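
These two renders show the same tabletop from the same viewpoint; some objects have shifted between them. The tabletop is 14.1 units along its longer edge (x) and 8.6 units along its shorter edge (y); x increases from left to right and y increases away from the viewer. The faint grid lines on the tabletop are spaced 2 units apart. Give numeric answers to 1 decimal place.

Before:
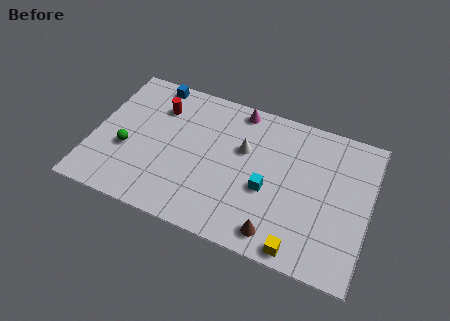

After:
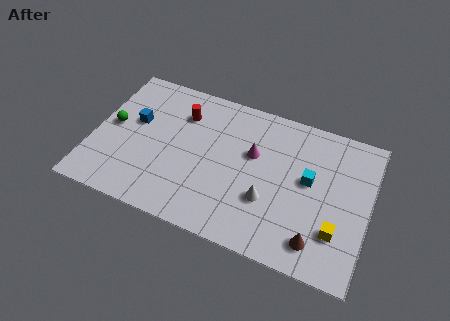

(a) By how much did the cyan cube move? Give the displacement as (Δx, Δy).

(2.0, 1.3)

The cyan cube started near (9.0, 3.5) and ended near (11.0, 4.8).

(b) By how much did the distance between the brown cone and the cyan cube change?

+1.0

They were about 2.4 units apart before and 3.4 after — 1.0 units further apart.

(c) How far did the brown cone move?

2.0

From (9.7, 1.2) to (11.7, 1.5), the brown cone covered √(2.0² + 0.3²) ≈ 2.0 units.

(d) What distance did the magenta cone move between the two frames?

2.6

The magenta cone was near (7.1, 7.7) before and (8.1, 5.3) after, so it travelled √(1.0² + 2.4²) ≈ 2.6 units.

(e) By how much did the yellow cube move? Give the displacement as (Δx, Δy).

(1.7, 1.6)

The yellow cube was at about (10.9, 0.8) and moved to about (12.6, 2.4).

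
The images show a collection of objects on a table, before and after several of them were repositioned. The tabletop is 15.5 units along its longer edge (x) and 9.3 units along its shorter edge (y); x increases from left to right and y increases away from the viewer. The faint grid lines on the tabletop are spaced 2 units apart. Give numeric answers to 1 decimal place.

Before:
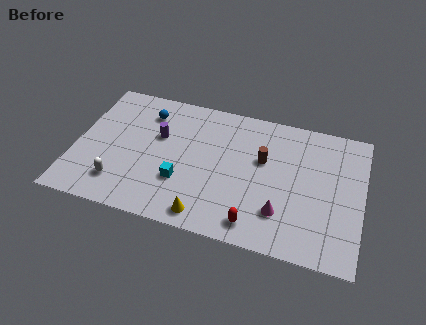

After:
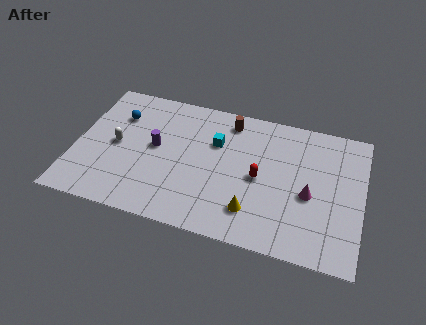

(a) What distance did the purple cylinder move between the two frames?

0.8

From (4.4, 5.8) to (4.3, 5.0), the purple cylinder covered √(0.1² + 0.8²) ≈ 0.8 units.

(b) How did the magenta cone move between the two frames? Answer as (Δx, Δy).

(1.4, 1.6)

The magenta cone was at about (11.3, 2.4) and moved to about (12.7, 4.0).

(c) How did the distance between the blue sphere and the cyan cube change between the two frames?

+0.5

Before: roughly 4.9 units apart; after: 5.4. That's 0.5 units further apart.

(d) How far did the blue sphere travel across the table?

1.6

From (3.6, 7.3) to (2.1, 6.7), the blue sphere covered √(1.5² + 0.6²) ≈ 1.6 units.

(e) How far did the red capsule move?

3.1

From (10.0, 1.3) to (10.0, 4.4), the red capsule covered √(0.0² + 3.1²) ≈ 3.1 units.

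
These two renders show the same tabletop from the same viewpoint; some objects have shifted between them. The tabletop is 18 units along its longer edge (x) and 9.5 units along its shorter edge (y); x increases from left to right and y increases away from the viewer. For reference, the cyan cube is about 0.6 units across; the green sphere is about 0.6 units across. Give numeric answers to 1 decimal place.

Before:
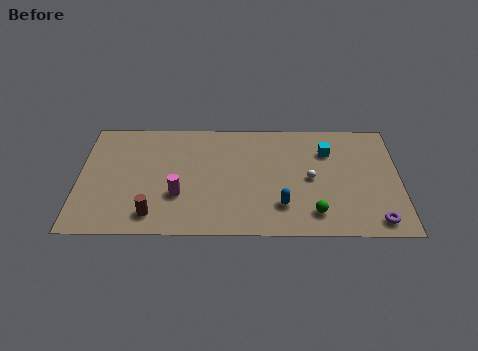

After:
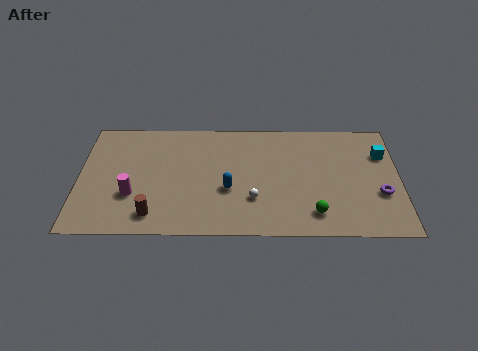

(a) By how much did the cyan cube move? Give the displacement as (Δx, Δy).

(3.1, -0.2)

The cyan cube was at about (14.0, 6.9) and moved to about (17.1, 6.7).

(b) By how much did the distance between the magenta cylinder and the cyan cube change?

+5.3

Before: roughly 9.2 units apart; after: 14.5. That's 5.3 units further apart.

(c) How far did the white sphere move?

3.6

From (13.0, 4.6) to (9.8, 2.9), the white sphere covered √(3.2² + 1.7²) ≈ 3.6 units.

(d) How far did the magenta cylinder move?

2.6

The magenta cylinder moved from about (5.6, 3.2) to (3.0, 3.2), a distance of √(2.6² + 0.0²) ≈ 2.6.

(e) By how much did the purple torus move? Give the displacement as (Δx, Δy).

(0.3, 2.2)

The purple torus was at about (16.6, 1.2) and moved to about (16.9, 3.4).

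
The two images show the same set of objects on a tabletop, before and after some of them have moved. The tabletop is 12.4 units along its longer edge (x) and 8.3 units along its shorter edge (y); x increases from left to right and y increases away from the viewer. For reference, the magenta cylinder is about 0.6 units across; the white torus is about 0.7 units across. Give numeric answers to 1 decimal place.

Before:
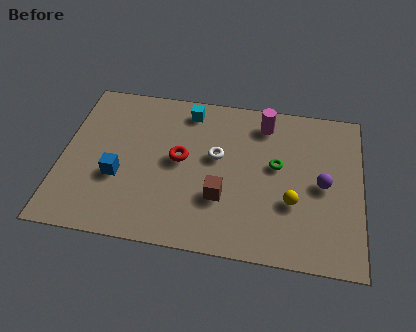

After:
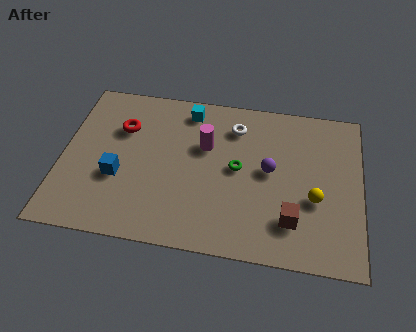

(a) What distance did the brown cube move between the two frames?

3.0

From (6.7, 2.7) to (9.6, 2.0), the brown cube covered √(2.9² + 0.7²) ≈ 3.0 units.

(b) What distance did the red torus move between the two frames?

2.8

The red torus moved from about (4.9, 4.4) to (2.4, 5.7), a distance of √(2.5² + 1.3²) ≈ 2.8.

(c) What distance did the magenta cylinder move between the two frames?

2.9

From (8.3, 6.9) to (5.9, 5.3), the magenta cylinder covered √(2.4² + 1.6²) ≈ 2.9 units.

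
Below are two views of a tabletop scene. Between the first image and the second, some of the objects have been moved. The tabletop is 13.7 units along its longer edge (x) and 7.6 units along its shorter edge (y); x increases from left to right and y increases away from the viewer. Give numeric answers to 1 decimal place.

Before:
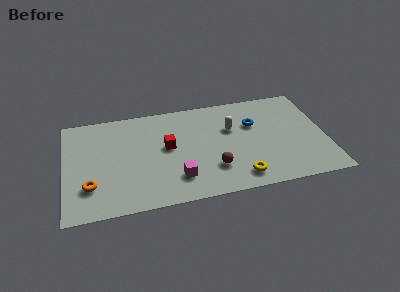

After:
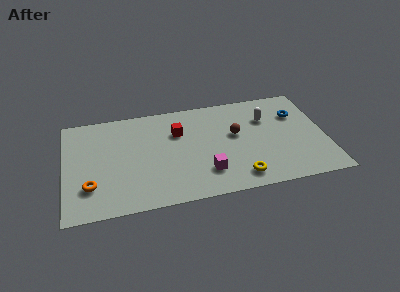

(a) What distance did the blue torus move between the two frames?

2.3

The blue torus moved from about (10.0, 5.0) to (12.3, 5.3), a distance of √(2.3² + 0.3²) ≈ 2.3.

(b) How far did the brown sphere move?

2.6

From (7.7, 2.1) to (9.0, 4.4), the brown sphere covered √(1.3² + 2.3²) ≈ 2.6 units.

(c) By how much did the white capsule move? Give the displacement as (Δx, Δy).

(1.9, 0.4)

The white capsule was at about (8.8, 4.9) and moved to about (10.7, 5.3).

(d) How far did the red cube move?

1.2

The red cube was near (5.4, 4.2) before and (6.0, 5.2) after, so it travelled √(0.6² + 1.0²) ≈ 1.2 units.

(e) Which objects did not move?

the yellow torus and the orange torus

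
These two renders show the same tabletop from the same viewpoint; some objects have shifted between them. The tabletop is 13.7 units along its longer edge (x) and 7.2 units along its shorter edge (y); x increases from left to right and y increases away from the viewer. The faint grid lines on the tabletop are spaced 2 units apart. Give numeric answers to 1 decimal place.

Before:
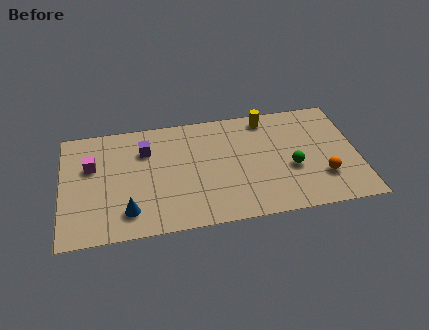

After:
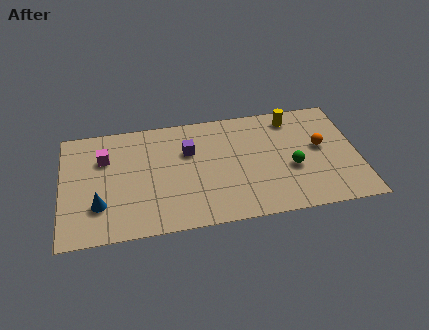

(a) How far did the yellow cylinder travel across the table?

1.2

The yellow cylinder was near (9.6, 6.3) before and (10.8, 6.1) after, so it travelled √(1.2² + 0.2²) ≈ 1.2 units.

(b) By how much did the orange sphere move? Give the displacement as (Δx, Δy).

(0.0, 1.9)

The orange sphere was at about (12.0, 2.1) and moved to about (12.0, 4.0).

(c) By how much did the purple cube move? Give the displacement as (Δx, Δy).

(2.0, -0.4)

From the two frames, the purple cube sits at roughly (3.9, 5.2) before and (5.9, 4.8) after.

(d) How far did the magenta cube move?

0.7

The magenta cube was near (1.4, 4.6) before and (2.0, 5.0) after, so it travelled √(0.6² + 0.4²) ≈ 0.7 units.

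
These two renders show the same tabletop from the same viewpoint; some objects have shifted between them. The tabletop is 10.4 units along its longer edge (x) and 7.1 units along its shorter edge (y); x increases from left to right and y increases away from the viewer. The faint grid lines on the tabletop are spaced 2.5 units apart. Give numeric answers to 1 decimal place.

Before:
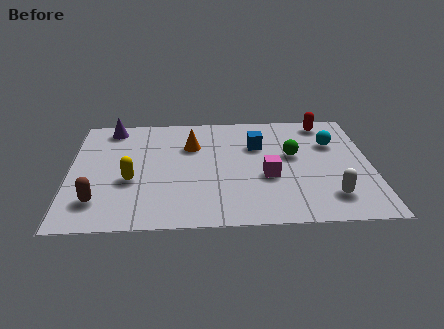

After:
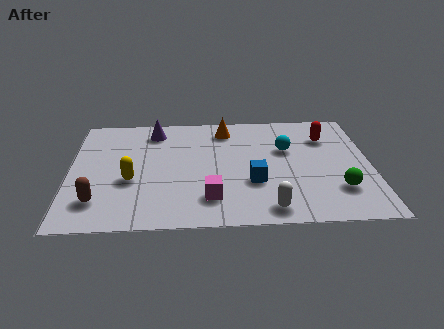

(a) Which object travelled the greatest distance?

the green sphere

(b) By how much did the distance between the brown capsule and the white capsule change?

-2.1

The distance was about 7.9 in the first image and 5.8 in the second, so they moved 2.1 units closer together.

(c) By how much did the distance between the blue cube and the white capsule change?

-2.4

They were about 4.1 units apart before and 1.7 after — 2.4 units closer together.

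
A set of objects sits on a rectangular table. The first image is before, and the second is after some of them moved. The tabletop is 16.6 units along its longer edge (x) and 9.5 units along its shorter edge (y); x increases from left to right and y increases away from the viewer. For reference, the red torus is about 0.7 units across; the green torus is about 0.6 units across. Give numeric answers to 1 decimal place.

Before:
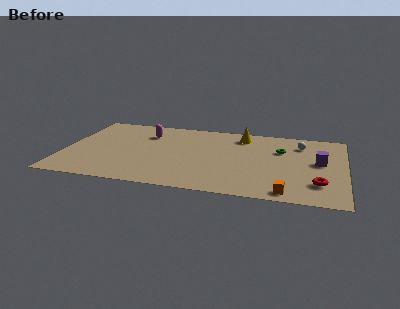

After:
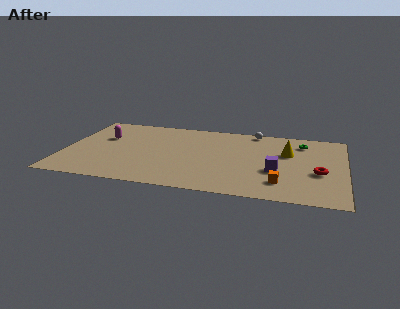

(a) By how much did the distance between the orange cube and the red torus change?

+0.5

They were about 2.3 units apart before and 2.8 after — 0.5 units further apart.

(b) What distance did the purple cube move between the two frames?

3.0

The purple cube moved from about (15.1, 5.2) to (12.6, 3.6), a distance of √(2.5² + 1.6²) ≈ 3.0.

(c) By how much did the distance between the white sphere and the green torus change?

+1.6

They were about 1.5 units apart before and 3.1 after — 1.6 units further apart.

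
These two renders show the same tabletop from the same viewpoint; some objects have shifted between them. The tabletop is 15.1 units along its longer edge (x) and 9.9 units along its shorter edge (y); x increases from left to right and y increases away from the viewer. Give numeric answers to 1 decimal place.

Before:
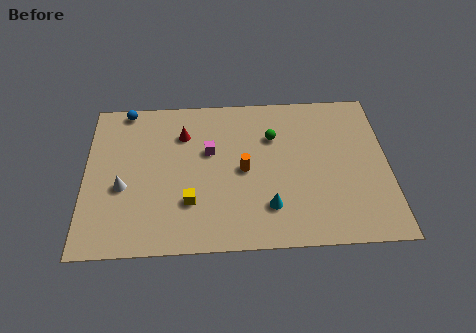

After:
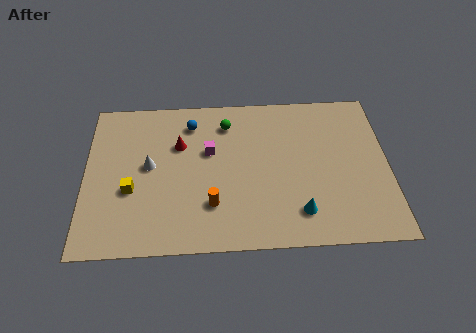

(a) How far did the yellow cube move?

3.0

The yellow cube was near (5.2, 2.9) before and (2.3, 3.8) after, so it travelled √(2.9² + 0.9²) ≈ 3.0 units.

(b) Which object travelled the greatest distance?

the blue sphere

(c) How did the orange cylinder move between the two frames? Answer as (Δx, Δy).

(-1.6, -2.1)

From the two frames, the orange cylinder sits at roughly (7.9, 4.8) before and (6.3, 2.7) after.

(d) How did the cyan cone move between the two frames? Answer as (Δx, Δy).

(1.5, -0.4)

The cyan cone was at about (9.1, 2.4) and moved to about (10.6, 2.0).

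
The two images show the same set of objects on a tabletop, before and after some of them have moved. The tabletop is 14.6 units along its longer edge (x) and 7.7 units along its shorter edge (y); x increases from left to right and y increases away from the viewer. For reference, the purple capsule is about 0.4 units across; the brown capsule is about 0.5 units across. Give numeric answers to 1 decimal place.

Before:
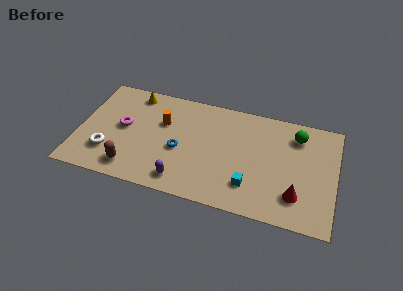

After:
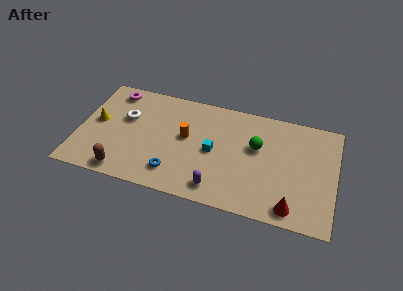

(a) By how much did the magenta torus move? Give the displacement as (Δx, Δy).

(-0.8, 2.5)

The magenta torus was at about (2.5, 4.1) and moved to about (1.7, 6.6).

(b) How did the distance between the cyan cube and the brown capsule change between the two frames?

-1.1

Before: roughly 6.7 units apart; after: 5.6. That's 1.1 units closer together.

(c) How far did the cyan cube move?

2.8

From (9.9, 1.9) to (7.7, 3.7), the cyan cube covered √(2.2² + 1.8²) ≈ 2.8 units.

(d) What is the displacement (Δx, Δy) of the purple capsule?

(2.0, 0.0)

From the two frames, the purple capsule sits at roughly (6.1, 1.2) before and (8.1, 1.2) after.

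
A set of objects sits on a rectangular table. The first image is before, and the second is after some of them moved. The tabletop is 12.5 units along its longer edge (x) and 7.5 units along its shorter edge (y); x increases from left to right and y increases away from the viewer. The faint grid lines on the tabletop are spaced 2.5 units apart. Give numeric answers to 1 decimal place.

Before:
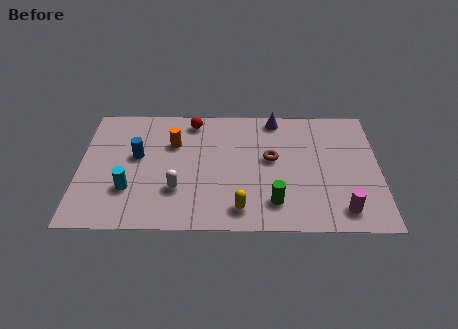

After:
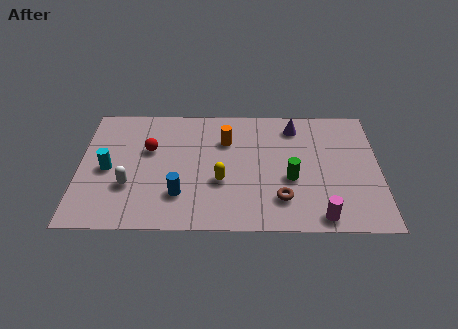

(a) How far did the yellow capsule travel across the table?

1.8

The yellow capsule was near (6.7, 1.2) before and (5.9, 2.8) after, so it travelled √(0.8² + 1.6²) ≈ 1.8 units.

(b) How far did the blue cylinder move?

2.9

From (2.4, 4.3) to (4.2, 2.0), the blue cylinder covered √(1.8² + 2.3²) ≈ 2.9 units.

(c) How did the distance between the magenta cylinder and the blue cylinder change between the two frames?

-3.1

Before: roughly 9.0 units apart; after: 5.9. That's 3.1 units closer together.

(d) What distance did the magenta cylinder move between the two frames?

1.0

The magenta cylinder was near (10.9, 1.2) before and (10.0, 0.8) after, so it travelled √(0.9² + 0.4²) ≈ 1.0 units.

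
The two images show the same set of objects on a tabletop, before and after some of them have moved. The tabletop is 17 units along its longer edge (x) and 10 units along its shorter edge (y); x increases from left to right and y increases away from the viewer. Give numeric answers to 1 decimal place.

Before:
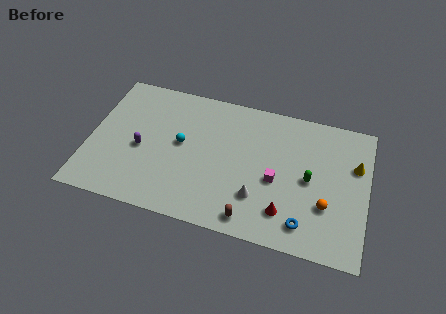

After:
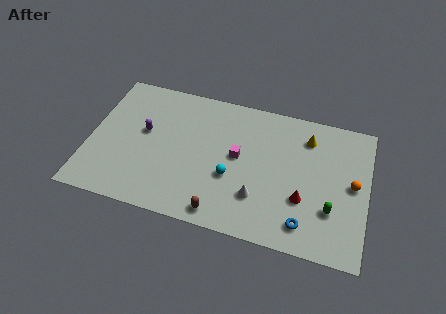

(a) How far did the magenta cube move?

2.6

The magenta cube moved from about (11.5, 4.3) to (9.1, 5.4), a distance of √(2.4² + 1.1²) ≈ 2.6.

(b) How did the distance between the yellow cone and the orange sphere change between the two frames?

+0.3

Before: roughly 3.7 units apart; after: 4.0. That's 0.3 units further apart.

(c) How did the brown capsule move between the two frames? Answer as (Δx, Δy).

(-1.8, -0.1)

The brown capsule was at about (10.2, 1.2) and moved to about (8.4, 1.1).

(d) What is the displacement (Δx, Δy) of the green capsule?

(1.4, -1.8)

The green capsule started near (13.5, 4.9) and ended near (14.9, 3.1).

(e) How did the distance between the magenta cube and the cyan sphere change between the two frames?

-4.4

Before: roughly 6.0 units apart; after: 1.6. That's 4.4 units closer together.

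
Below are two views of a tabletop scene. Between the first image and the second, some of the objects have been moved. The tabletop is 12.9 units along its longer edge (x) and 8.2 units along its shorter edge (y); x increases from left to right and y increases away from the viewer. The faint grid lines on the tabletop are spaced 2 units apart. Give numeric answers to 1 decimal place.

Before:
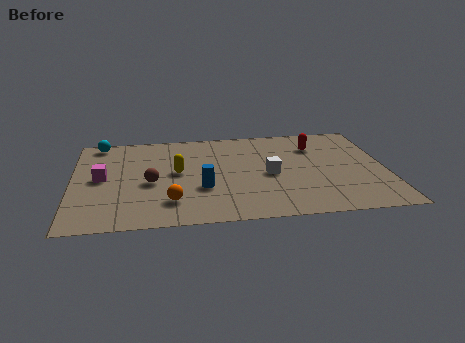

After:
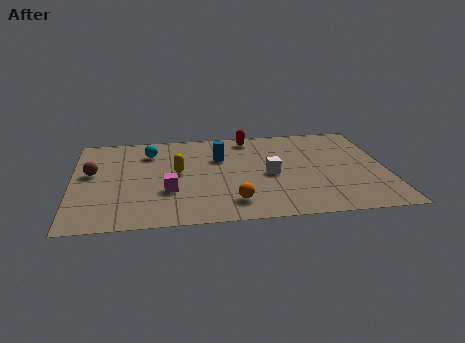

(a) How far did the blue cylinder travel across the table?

2.7

From (5.3, 2.9) to (6.1, 5.5), the blue cylinder covered √(0.8² + 2.6²) ≈ 2.7 units.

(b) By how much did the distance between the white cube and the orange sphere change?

-1.8

They were about 4.5 units apart before and 2.7 after — 1.8 units closer together.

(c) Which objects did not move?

the white cube and the yellow capsule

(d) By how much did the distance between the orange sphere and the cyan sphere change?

-0.5

Before: roughly 6.2 units apart; after: 5.7. That's 0.5 units closer together.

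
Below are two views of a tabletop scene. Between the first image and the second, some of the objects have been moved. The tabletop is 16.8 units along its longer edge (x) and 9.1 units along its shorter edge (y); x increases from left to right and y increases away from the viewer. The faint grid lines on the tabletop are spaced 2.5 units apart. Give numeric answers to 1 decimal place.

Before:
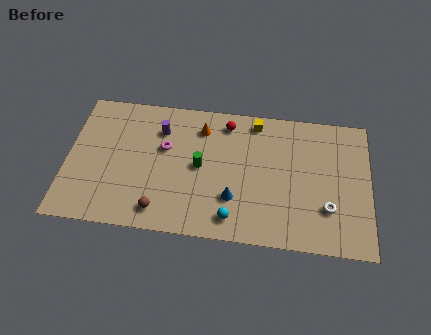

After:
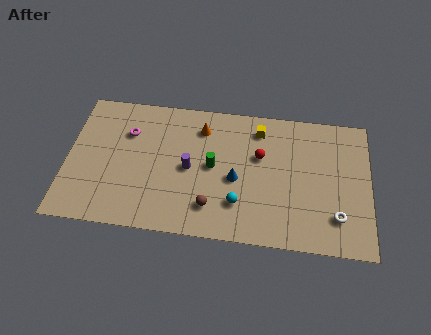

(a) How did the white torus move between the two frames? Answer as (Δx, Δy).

(0.5, -0.5)

From the two frames, the white torus sits at roughly (14.5, 2.7) before and (15.0, 2.2) after.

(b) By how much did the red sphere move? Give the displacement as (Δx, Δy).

(1.9, -2.0)

From the two frames, the red sphere sits at roughly (8.8, 7.7) before and (10.7, 5.7) after.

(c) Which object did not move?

the orange cone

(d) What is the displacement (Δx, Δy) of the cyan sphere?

(0.3, 1.0)

From the two frames, the cyan sphere sits at roughly (9.3, 1.4) before and (9.6, 2.4) after.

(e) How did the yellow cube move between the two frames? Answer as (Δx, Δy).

(0.2, -0.5)

The yellow cube was at about (10.4, 8.0) and moved to about (10.6, 7.5).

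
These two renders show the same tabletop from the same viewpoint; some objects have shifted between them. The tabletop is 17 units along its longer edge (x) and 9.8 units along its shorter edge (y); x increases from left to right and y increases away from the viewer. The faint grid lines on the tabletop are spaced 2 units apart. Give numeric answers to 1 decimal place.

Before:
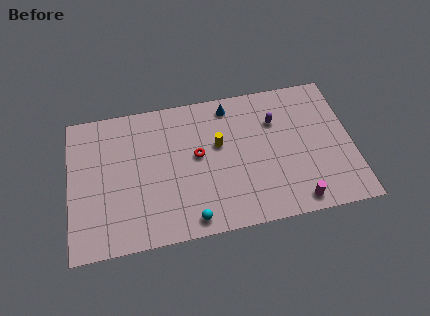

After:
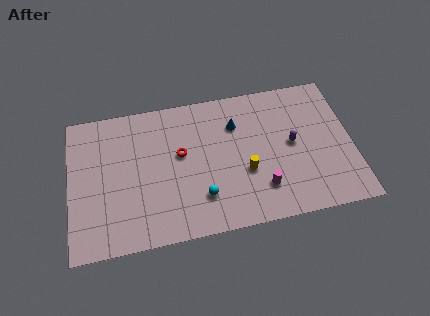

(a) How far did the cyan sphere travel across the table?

1.6

The cyan sphere moved from about (7.1, 1.1) to (7.8, 2.5), a distance of √(0.7² + 1.4²) ≈ 1.6.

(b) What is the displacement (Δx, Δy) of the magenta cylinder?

(-2.0, 1.3)

From the two frames, the magenta cylinder sits at roughly (13.4, 1.1) before and (11.4, 2.4) after.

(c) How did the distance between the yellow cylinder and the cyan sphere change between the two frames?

-2.2

Before: roughly 5.2 units apart; after: 3.0. That's 2.2 units closer together.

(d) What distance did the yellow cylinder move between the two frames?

2.7

The yellow cylinder moved from about (9.0, 5.9) to (10.5, 3.7), a distance of √(1.5² + 2.2²) ≈ 2.7.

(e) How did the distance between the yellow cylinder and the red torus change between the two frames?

+2.9

They were about 1.4 units apart before and 4.3 after — 2.9 units further apart.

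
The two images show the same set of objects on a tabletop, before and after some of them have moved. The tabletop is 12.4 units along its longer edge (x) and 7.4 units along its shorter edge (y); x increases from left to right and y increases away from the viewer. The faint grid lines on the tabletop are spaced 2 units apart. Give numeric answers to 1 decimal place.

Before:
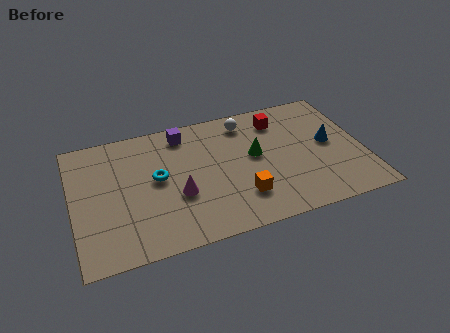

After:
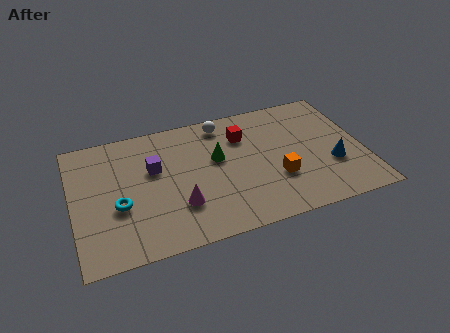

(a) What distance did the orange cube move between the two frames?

1.7

The orange cube was near (7.0, 1.9) before and (8.6, 2.5) after, so it travelled √(1.6² + 0.6²) ≈ 1.7 units.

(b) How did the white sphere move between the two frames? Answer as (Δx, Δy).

(-1.0, 0.2)

The white sphere was at about (7.6, 6.2) and moved to about (6.6, 6.4).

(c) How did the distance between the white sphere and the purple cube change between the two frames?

+0.9

Before: roughly 2.7 units apart; after: 3.6. That's 0.9 units further apart.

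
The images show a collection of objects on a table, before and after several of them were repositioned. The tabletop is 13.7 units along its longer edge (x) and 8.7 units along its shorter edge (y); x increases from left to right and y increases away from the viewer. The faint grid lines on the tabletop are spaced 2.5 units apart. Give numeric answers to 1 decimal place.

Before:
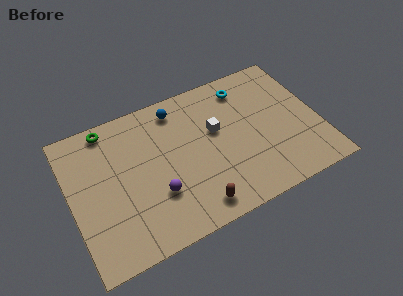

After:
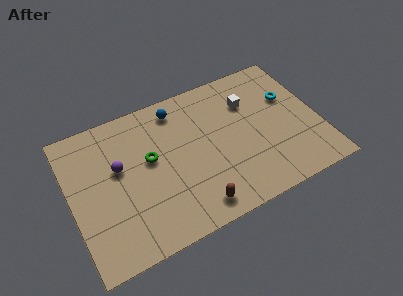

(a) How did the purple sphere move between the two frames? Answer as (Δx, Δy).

(-1.8, 2.4)

The purple sphere started near (4.5, 2.8) and ended near (2.7, 5.2).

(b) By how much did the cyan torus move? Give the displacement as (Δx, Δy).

(2.3, -1.6)

From the two frames, the cyan torus sits at roughly (10.0, 7.2) before and (12.3, 5.6) after.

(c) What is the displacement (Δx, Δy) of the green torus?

(2.0, -2.8)

The green torus was at about (2.4, 7.8) and moved to about (4.4, 5.0).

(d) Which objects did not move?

the blue sphere and the brown capsule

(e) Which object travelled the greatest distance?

the green torus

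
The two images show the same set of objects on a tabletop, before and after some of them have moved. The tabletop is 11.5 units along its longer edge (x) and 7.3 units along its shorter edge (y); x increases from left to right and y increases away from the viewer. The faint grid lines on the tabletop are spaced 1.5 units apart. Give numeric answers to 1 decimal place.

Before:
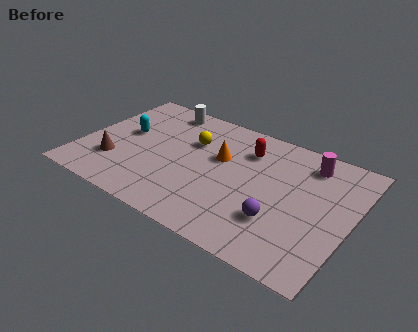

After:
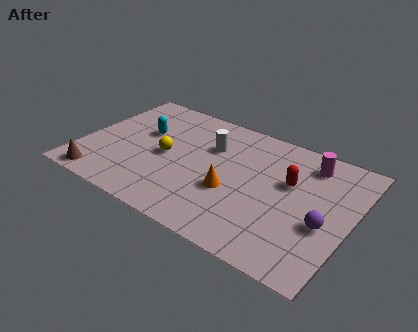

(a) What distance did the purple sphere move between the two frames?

1.9

The purple sphere moved from about (8.7, 2.2) to (10.5, 2.9), a distance of √(1.8² + 0.7²) ≈ 1.9.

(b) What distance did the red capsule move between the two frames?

2.2

The red capsule was near (6.8, 5.5) before and (8.8, 4.5) after, so it travelled √(2.0² + 1.0²) ≈ 2.2 units.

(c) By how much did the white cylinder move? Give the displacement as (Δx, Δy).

(2.4, -1.4)

From the two frames, the white cylinder sits at roughly (2.9, 6.4) before and (5.3, 5.0) after.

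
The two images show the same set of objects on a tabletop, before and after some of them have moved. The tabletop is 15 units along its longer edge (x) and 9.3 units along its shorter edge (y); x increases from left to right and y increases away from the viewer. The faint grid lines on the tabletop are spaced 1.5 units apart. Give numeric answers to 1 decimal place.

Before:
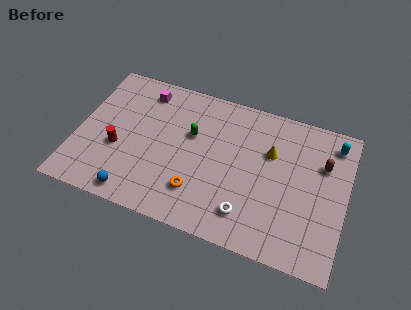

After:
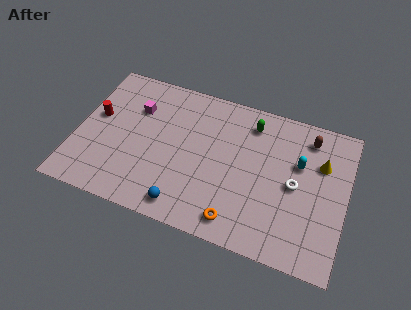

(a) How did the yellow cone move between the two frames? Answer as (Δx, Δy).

(2.8, 0.2)

The yellow cone started near (10.7, 6.1) and ended near (13.5, 6.3).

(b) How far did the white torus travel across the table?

3.5

The white torus moved from about (9.8, 1.9) to (12.2, 4.5), a distance of √(2.4² + 2.6²) ≈ 3.5.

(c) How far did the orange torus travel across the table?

2.5

The orange torus moved from about (7.0, 2.3) to (9.3, 1.3), a distance of √(2.3² + 1.0²) ≈ 2.5.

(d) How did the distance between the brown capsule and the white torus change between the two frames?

-2.6

They were about 5.8 units apart before and 3.2 after — 2.6 units closer together.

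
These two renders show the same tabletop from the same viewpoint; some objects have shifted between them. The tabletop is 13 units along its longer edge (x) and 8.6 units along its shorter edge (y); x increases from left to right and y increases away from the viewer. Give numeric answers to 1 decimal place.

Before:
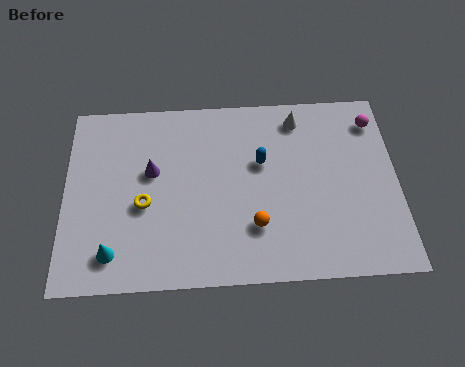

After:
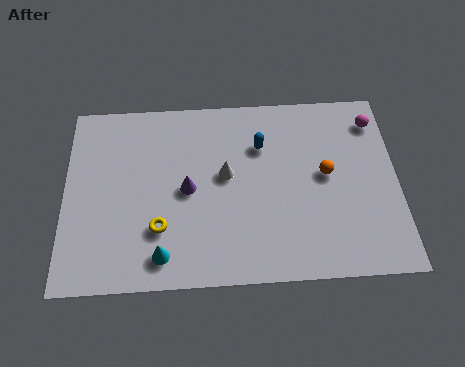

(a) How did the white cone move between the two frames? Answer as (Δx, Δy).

(-2.9, -2.5)

From the two frames, the white cone sits at roughly (9.2, 7.3) before and (6.3, 4.8) after.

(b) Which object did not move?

the magenta sphere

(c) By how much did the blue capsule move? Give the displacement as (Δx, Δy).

(0.0, 0.8)

From the two frames, the blue capsule sits at roughly (7.7, 5.3) before and (7.7, 6.1) after.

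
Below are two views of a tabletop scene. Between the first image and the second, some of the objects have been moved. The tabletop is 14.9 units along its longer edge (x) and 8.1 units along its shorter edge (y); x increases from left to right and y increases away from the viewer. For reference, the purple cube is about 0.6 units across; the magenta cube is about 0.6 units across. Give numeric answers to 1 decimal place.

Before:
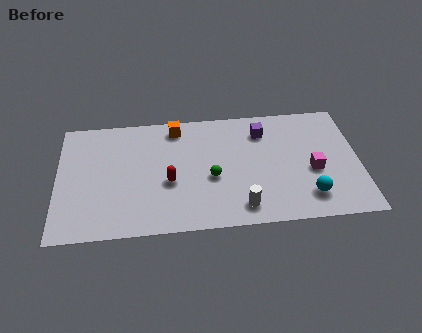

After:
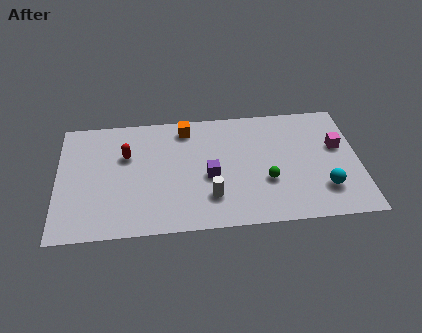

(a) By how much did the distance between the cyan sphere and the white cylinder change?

+2.3

Before: roughly 3.3 units apart; after: 5.6. That's 2.3 units further apart.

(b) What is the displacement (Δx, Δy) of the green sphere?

(2.7, -0.5)

From the two frames, the green sphere sits at roughly (7.6, 3.4) before and (10.3, 2.9) after.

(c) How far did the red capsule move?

2.9

From (5.5, 3.3) to (3.4, 5.3), the red capsule covered √(2.1² + 2.0²) ≈ 2.9 units.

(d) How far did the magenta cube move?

2.0

From (12.6, 3.4) to (13.9, 4.9), the magenta cube covered √(1.3² + 1.5²) ≈ 2.0 units.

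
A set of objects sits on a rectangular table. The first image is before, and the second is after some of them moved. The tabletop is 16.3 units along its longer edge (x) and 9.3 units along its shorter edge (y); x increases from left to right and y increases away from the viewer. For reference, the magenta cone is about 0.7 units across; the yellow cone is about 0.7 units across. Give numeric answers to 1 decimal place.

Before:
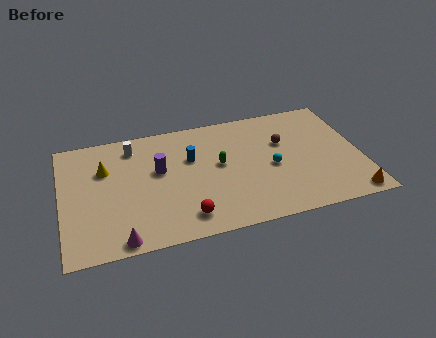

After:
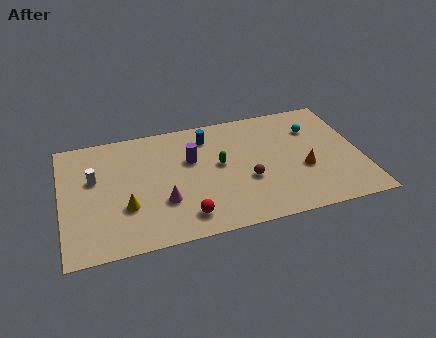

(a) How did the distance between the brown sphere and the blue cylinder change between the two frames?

-0.7

The distance was about 5.1 in the first image and 4.4 in the second, so they moved 0.7 units closer together.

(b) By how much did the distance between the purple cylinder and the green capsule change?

-1.6

The distance was about 3.3 in the first image and 1.7 in the second, so they moved 1.6 units closer together.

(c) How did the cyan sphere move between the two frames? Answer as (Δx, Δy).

(2.5, 2.5)

The cyan sphere started near (11.4, 4.2) and ended near (13.9, 6.7).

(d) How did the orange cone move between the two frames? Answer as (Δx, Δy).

(-2.3, 2.7)

From the two frames, the orange cone sits at roughly (15.4, 0.9) before and (13.1, 3.6) after.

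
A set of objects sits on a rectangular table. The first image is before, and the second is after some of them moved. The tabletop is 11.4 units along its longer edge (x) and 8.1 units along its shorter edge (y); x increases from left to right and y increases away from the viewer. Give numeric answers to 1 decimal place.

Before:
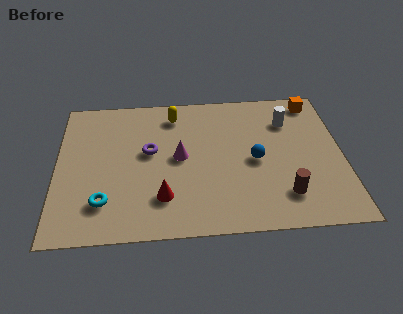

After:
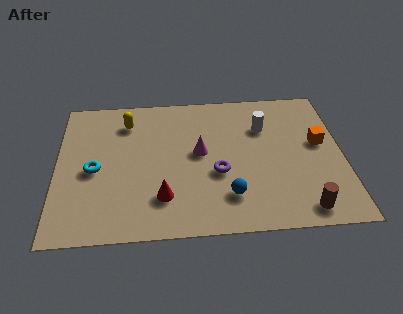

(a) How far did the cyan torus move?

1.8

From (1.9, 1.9) to (1.5, 3.7), the cyan torus covered √(0.4² + 1.8²) ≈ 1.8 units.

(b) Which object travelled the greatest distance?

the purple torus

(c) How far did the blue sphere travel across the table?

2.2

The blue sphere was near (7.9, 3.8) before and (6.8, 1.9) after, so it travelled √(1.1² + 1.9²) ≈ 2.2 units.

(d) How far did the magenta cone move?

0.8

The magenta cone moved from about (4.9, 4.2) to (5.7, 4.4), a distance of √(0.8² + 0.2²) ≈ 0.8.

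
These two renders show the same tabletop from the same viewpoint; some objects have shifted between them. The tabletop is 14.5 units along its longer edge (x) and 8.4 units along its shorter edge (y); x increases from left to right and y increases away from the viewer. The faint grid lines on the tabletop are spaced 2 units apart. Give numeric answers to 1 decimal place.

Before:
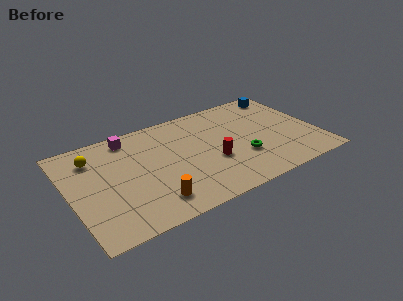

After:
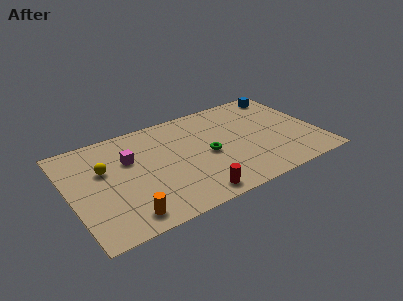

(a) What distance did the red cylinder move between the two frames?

2.7

From (8.2, 3.2) to (6.7, 1.0), the red cylinder covered √(1.5² + 2.2²) ≈ 2.7 units.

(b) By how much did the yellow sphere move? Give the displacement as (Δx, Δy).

(0.5, -1.2)

The yellow sphere was at about (1.6, 6.5) and moved to about (2.1, 5.3).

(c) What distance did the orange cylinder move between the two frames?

1.6

The orange cylinder moved from about (4.4, 1.6) to (2.8, 1.2), a distance of √(1.6² + 0.4²) ≈ 1.6.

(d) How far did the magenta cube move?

1.8

The magenta cube was near (3.8, 7.3) before and (3.6, 5.5) after, so it travelled √(0.2² + 1.8²) ≈ 1.8 units.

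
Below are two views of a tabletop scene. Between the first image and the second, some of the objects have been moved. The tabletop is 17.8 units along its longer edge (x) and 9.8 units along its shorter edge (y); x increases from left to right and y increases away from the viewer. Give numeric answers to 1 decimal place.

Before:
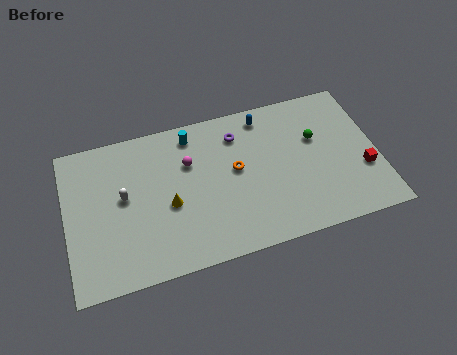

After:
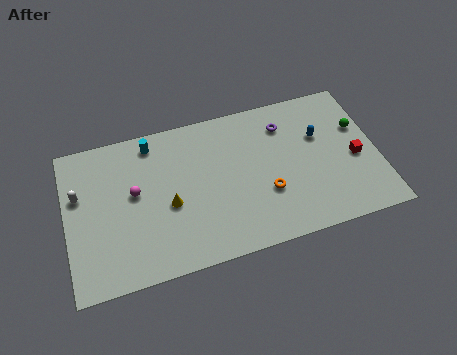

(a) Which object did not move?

the yellow cone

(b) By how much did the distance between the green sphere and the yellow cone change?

+2.5

Before: roughly 8.8 units apart; after: 11.3. That's 2.5 units further apart.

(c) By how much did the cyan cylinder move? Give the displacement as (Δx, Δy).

(-2.3, 0.1)

The cyan cylinder was at about (7.4, 8.4) and moved to about (5.1, 8.5).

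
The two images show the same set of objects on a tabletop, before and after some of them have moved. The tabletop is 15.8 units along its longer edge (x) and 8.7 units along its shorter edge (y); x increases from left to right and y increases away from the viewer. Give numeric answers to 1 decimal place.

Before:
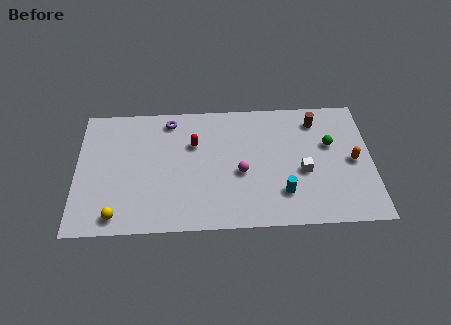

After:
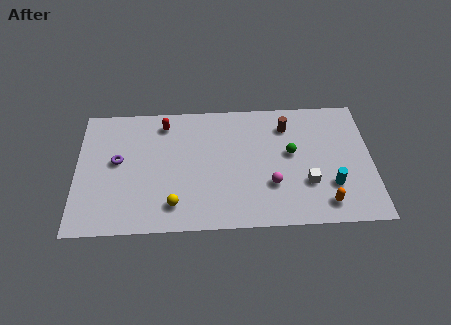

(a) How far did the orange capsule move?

3.2

From (14.8, 4.2) to (13.2, 1.4), the orange capsule covered √(1.6² + 2.8²) ≈ 3.2 units.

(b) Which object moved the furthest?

the purple torus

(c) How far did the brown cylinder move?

1.6

From (12.9, 7.1) to (11.3, 6.8), the brown cylinder covered √(1.6² + 0.3²) ≈ 1.6 units.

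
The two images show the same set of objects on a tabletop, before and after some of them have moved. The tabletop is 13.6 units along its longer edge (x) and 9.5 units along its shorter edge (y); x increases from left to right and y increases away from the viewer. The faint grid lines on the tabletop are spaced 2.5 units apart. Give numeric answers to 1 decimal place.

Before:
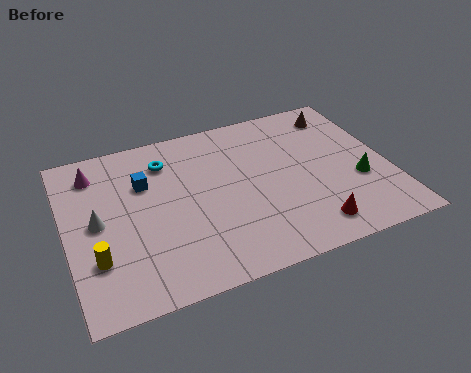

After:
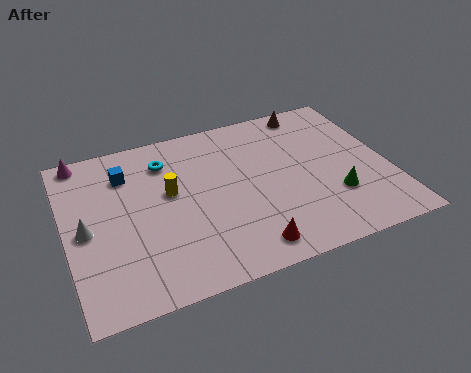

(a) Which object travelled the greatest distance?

the yellow cylinder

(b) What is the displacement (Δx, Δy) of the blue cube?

(-0.7, 0.8)

The blue cube was at about (3.4, 6.4) and moved to about (2.7, 7.2).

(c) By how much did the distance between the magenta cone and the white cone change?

+1.3

The distance was about 2.9 in the first image and 4.2 in the second, so they moved 1.3 units further apart.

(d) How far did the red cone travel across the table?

2.7

The red cone moved from about (9.9, 1.5) to (7.2, 1.3), a distance of √(2.7² + 0.2²) ≈ 2.7.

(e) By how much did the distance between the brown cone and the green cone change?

+1.2

The distance was about 4.4 in the first image and 5.6 in the second, so they moved 1.2 units further apart.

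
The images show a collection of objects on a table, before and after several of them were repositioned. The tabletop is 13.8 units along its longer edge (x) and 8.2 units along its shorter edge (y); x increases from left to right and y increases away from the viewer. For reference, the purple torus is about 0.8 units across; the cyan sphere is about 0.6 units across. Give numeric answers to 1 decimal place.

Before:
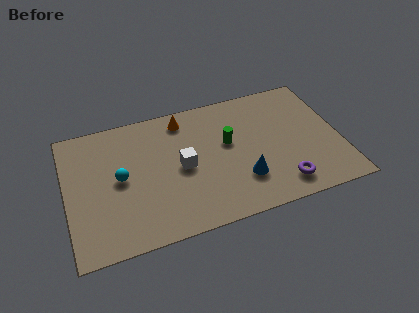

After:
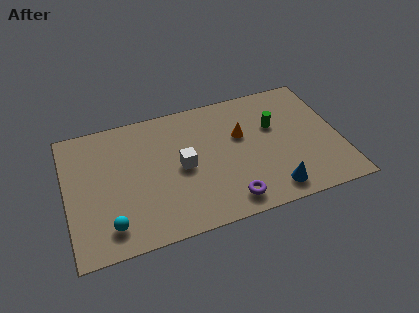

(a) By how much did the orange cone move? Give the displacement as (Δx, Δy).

(2.8, -1.9)

The orange cone started near (6.1, 7.0) and ended near (8.9, 5.1).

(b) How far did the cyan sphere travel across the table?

2.8

The cyan sphere was near (2.7, 4.2) before and (2.0, 1.5) after, so it travelled √(0.7² + 2.7²) ≈ 2.8 units.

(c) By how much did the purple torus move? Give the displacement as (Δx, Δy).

(-2.7, -0.2)

From the two frames, the purple torus sits at roughly (10.6, 1.4) before and (7.9, 1.2) after.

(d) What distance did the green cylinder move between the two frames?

2.4

From (8.2, 4.8) to (10.6, 5.2), the green cylinder covered √(2.4² + 0.4²) ≈ 2.4 units.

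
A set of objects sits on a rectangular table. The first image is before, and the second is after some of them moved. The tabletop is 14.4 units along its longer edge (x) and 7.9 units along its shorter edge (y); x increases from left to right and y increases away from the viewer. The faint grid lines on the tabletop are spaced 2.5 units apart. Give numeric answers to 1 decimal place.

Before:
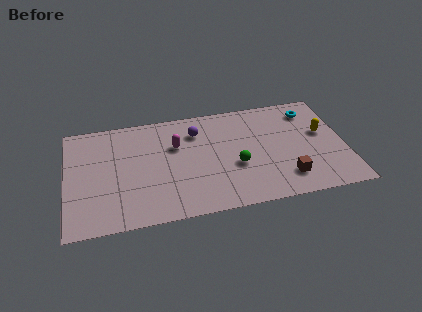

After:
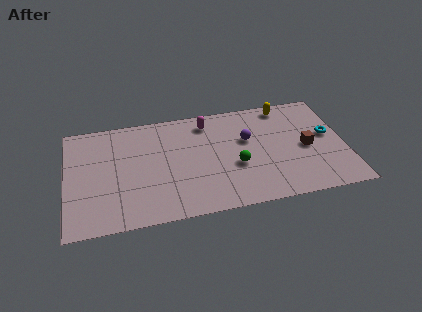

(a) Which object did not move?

the green sphere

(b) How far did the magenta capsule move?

2.2

The magenta capsule was near (5.7, 5.2) before and (7.4, 6.6) after, so it travelled √(1.7² + 1.4²) ≈ 2.2 units.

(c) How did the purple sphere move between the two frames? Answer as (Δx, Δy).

(2.6, -1.1)

The purple sphere was at about (6.8, 6.0) and moved to about (9.4, 4.9).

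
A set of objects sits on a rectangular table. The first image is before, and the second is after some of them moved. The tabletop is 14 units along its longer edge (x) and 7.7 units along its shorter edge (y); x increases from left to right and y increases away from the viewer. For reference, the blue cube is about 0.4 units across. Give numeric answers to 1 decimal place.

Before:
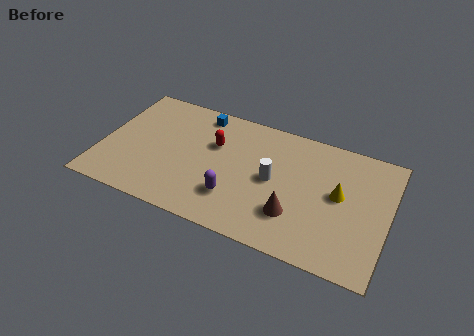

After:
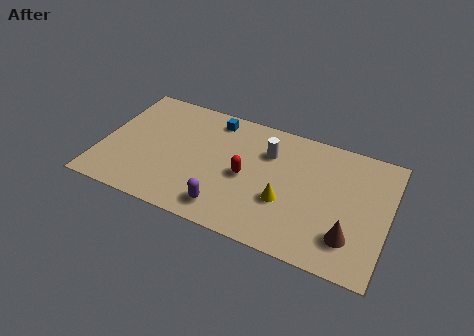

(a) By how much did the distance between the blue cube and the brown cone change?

+1.7

They were about 6.8 units apart before and 8.5 after — 1.7 units further apart.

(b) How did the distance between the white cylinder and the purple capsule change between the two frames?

+2.0

Before: roughly 2.5 units apart; after: 4.5. That's 2.0 units further apart.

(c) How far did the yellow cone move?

2.9

The yellow cone moved from about (11.6, 4.2) to (9.1, 2.8), a distance of √(2.5² + 1.4²) ≈ 2.9.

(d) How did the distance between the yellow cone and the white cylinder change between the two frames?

-0.3

The distance was about 3.2 in the first image and 2.9 in the second, so they moved 0.3 units closer together.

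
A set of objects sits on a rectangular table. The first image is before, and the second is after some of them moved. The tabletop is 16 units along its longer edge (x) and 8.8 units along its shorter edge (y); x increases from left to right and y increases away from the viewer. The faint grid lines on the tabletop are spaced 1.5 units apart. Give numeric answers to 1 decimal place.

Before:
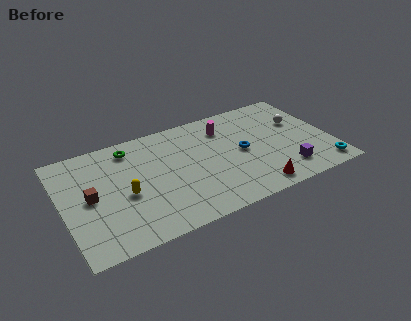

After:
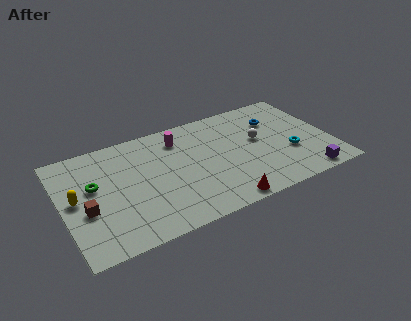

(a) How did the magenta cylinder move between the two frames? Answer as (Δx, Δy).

(-2.8, 0.2)

The magenta cylinder was at about (10.0, 6.8) and moved to about (7.2, 7.0).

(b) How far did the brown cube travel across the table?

0.9

From (1.6, 4.4) to (1.3, 3.5), the brown cube covered √(0.3² + 0.9²) ≈ 0.9 units.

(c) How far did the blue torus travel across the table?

3.0

From (10.7, 4.4) to (13.0, 6.3), the blue torus covered √(2.3² + 1.9²) ≈ 3.0 units.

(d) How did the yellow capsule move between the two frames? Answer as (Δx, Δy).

(-2.8, 0.8)

The yellow capsule was at about (3.6, 3.8) and moved to about (0.8, 4.6).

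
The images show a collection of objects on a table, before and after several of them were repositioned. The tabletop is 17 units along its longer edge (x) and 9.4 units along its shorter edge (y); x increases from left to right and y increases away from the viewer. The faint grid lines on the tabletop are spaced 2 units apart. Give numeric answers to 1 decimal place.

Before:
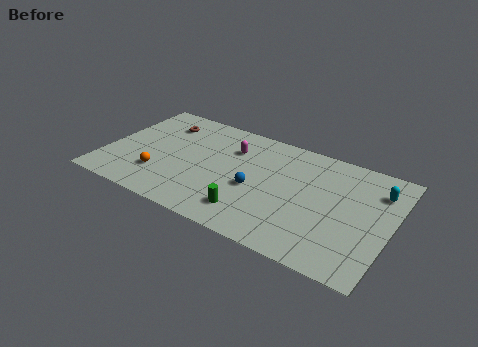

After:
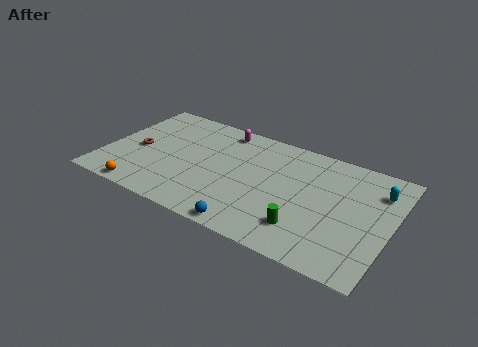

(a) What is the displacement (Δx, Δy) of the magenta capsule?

(-0.8, 1.4)

From the two frames, the magenta capsule sits at roughly (7.3, 6.8) before and (6.5, 8.2) after.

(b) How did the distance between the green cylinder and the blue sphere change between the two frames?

+1.2

The distance was about 2.1 in the first image and 3.3 in the second, so they moved 1.2 units further apart.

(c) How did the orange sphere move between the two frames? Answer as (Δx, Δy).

(-0.7, -1.8)

From the two frames, the orange sphere sits at roughly (3.5, 2.6) before and (2.8, 0.8) after.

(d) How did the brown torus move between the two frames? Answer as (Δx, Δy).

(-1.0, -3.0)

The brown torus started near (2.9, 7.3) and ended near (1.9, 4.3).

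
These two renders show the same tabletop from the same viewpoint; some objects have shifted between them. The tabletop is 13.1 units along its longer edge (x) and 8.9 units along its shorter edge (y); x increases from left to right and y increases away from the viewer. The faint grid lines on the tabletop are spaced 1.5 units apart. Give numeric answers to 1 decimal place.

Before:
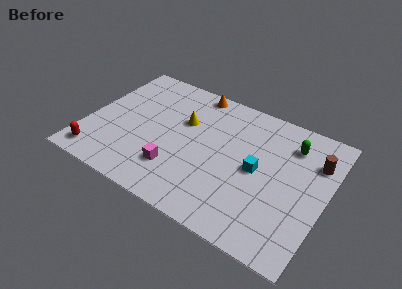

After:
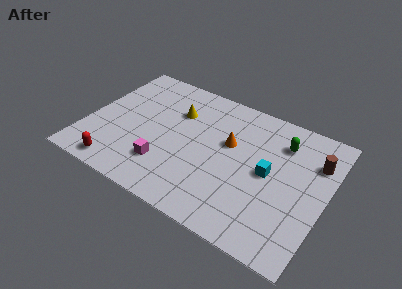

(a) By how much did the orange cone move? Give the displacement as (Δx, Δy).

(2.4, -2.7)

The orange cone started near (5.3, 8.1) and ended near (7.7, 5.4).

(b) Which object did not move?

the brown cylinder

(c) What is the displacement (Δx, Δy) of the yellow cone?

(-0.5, 0.5)

From the two frames, the yellow cone sits at roughly (5.1, 5.7) before and (4.6, 6.2) after.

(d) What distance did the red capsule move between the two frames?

1.2

The red capsule moved from about (1.0, 1.2) to (2.2, 1.0), a distance of √(1.2² + 0.2²) ≈ 1.2.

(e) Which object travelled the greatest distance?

the orange cone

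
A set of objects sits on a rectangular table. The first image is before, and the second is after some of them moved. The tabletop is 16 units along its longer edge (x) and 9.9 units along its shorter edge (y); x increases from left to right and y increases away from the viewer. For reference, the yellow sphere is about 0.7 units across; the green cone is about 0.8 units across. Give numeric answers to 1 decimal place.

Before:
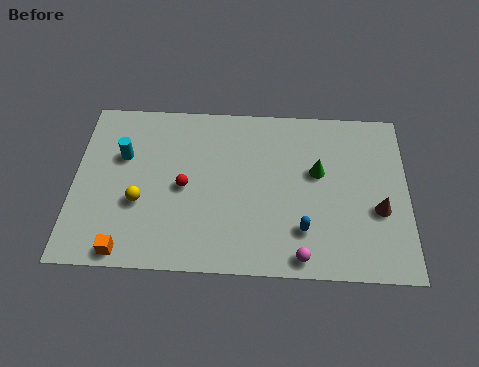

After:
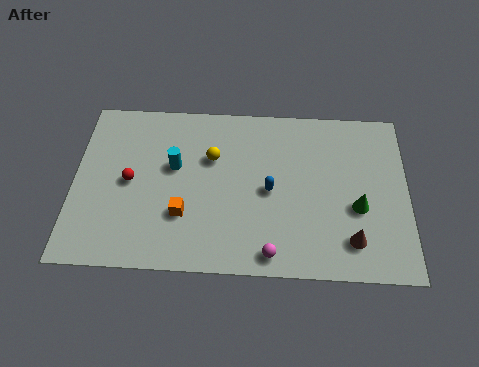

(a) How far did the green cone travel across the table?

2.8

The green cone moved from about (11.7, 5.9) to (13.6, 3.9), a distance of √(1.9² + 2.0²) ≈ 2.8.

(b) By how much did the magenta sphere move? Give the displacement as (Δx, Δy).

(-1.4, 0.1)

The magenta sphere was at about (10.9, 1.0) and moved to about (9.5, 1.1).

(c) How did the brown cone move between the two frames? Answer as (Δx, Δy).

(-1.3, -1.8)

The brown cone started near (14.6, 3.8) and ended near (13.3, 2.0).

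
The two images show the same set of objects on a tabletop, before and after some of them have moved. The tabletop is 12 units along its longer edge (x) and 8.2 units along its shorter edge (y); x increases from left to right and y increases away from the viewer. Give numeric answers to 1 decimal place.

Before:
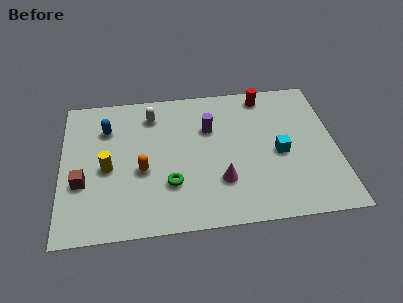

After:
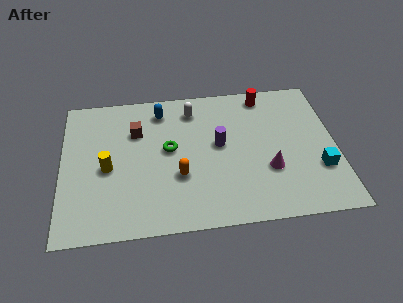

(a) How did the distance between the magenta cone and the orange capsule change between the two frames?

+0.4

Before: roughly 3.5 units apart; after: 3.9. That's 0.4 units further apart.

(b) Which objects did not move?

the yellow cylinder and the red cylinder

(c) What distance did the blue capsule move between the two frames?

2.5

From (2.0, 6.0) to (4.4, 6.8), the blue capsule covered √(2.4² + 0.8²) ≈ 2.5 units.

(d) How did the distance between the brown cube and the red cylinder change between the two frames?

-3.2

Before: roughly 9.1 units apart; after: 5.9. That's 3.2 units closer together.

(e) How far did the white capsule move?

1.8

The white capsule was near (4.0, 6.6) before and (5.8, 6.7) after, so it travelled √(1.8² + 0.1²) ≈ 1.8 units.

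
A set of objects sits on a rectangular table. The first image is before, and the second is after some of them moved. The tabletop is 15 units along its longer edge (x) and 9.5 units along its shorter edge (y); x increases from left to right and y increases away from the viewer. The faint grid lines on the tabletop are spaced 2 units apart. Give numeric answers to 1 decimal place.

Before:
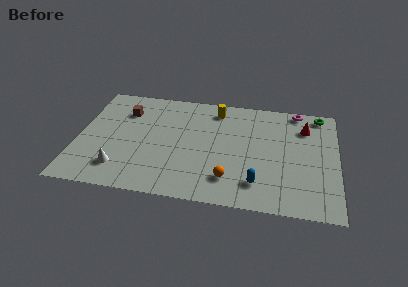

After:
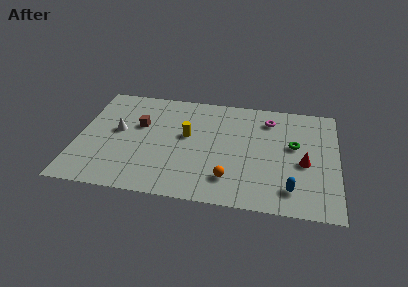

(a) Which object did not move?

the orange sphere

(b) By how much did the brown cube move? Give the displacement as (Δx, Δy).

(0.9, -1.1)

The brown cube was at about (2.6, 7.0) and moved to about (3.5, 5.9).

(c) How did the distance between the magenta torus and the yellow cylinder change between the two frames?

+0.4

They were about 4.8 units apart before and 5.2 after — 0.4 units further apart.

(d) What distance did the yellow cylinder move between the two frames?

3.1

From (7.9, 8.0) to (6.3, 5.4), the yellow cylinder covered √(1.6² + 2.6²) ≈ 3.1 units.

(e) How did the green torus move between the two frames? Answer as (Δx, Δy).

(-1.4, -3.0)

The green torus was at about (13.9, 8.5) and moved to about (12.5, 5.5).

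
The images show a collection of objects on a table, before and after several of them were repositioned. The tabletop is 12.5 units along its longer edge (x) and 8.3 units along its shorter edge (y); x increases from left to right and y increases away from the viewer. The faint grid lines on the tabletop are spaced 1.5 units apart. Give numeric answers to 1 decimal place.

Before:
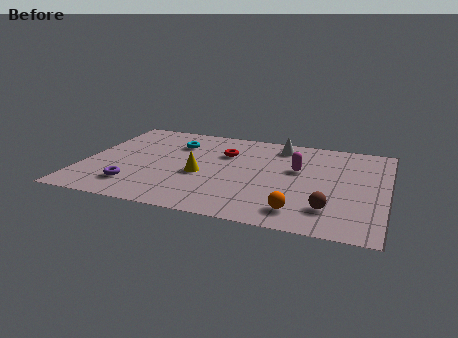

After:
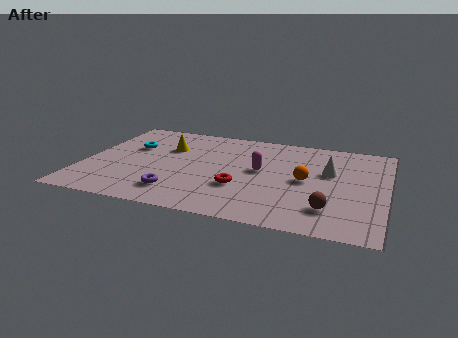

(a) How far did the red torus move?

3.0

The red torus moved from about (5.7, 5.7) to (6.6, 2.8), a distance of √(0.9² + 2.9²) ≈ 3.0.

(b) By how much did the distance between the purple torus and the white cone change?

-0.7

They were about 7.6 units apart before and 6.9 after — 0.7 units closer together.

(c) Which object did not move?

the brown sphere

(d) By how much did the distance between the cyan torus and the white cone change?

+3.9

The distance was about 4.4 in the first image and 8.3 in the second, so they moved 3.9 units further apart.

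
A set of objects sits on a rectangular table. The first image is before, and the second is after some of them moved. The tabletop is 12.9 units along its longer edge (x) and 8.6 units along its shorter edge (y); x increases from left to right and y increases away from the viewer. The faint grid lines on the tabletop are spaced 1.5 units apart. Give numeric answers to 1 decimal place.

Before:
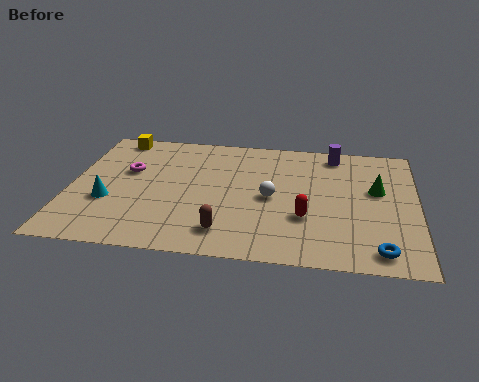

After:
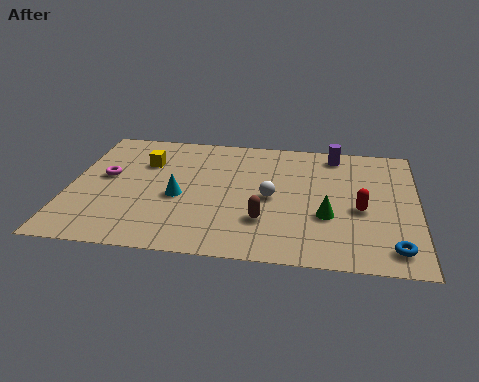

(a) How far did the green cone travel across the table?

2.7

The green cone moved from about (11.4, 5.1) to (9.6, 3.1), a distance of √(1.8² + 2.0²) ≈ 2.7.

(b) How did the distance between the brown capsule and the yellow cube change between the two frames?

-1.7

Before: roughly 7.5 units apart; after: 5.8. That's 1.7 units closer together.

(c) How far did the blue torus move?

0.5

The blue torus moved from about (11.5, 1.1) to (12.0, 1.3), a distance of √(0.5² + 0.2²) ≈ 0.5.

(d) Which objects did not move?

the white sphere and the purple cylinder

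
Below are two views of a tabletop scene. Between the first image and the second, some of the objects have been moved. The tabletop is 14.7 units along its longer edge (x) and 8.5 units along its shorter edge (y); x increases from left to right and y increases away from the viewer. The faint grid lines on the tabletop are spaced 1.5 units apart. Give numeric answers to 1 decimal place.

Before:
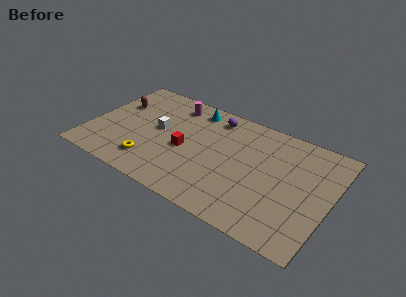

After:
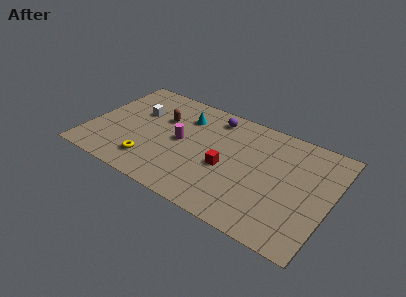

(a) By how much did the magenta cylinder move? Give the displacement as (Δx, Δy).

(1.0, -2.8)

From the two frames, the magenta cylinder sits at roughly (4.6, 7.1) before and (5.6, 4.3) after.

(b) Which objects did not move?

the purple sphere and the yellow torus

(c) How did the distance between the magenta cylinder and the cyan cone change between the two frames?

+0.8

The distance was about 1.3 in the first image and 2.1 in the second, so they moved 0.8 units further apart.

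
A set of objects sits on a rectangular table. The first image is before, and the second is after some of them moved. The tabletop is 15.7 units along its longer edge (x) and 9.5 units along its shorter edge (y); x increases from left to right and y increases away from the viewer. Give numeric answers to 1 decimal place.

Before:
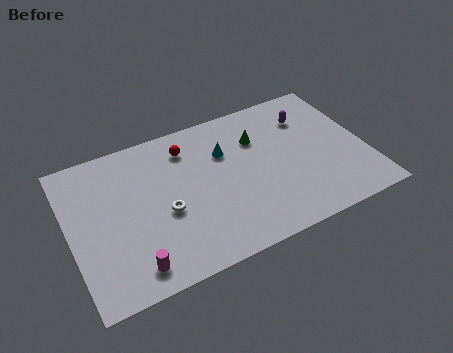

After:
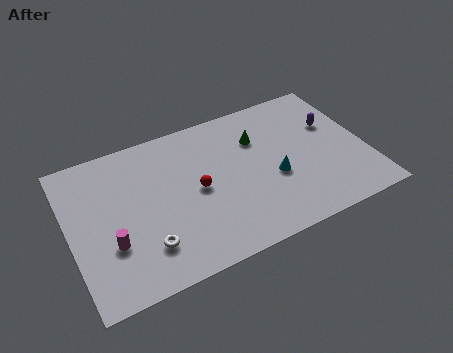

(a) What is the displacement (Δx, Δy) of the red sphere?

(0.2, -2.9)

The red sphere was at about (6.5, 7.6) and moved to about (6.7, 4.7).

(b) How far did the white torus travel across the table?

2.1

The white torus was near (4.9, 4.0) before and (3.7, 2.3) after, so it travelled √(1.2² + 1.7²) ≈ 2.1 units.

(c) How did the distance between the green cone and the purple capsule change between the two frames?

+1.2

They were about 2.8 units apart before and 4.0 after — 1.2 units further apart.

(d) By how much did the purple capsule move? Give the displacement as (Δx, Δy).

(1.2, -1.0)

The purple capsule was at about (13.0, 7.1) and moved to about (14.2, 6.1).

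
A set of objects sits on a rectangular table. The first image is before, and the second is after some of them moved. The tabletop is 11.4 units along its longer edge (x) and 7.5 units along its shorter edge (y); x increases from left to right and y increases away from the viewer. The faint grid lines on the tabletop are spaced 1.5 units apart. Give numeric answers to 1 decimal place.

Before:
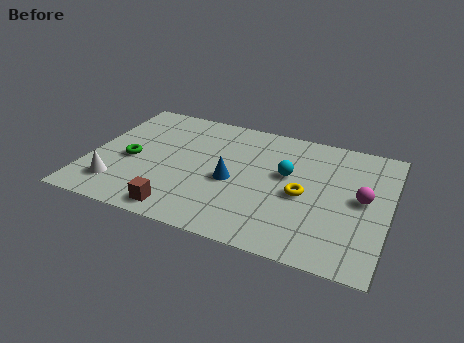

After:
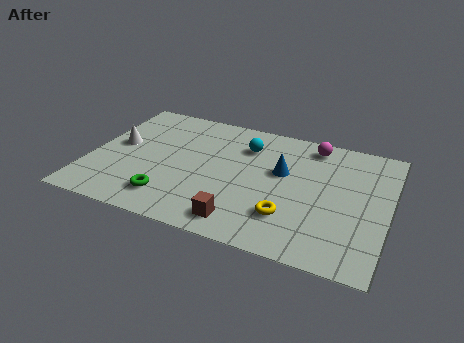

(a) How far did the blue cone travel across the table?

2.2

From (5.5, 3.3) to (7.3, 4.5), the blue cone covered √(1.8² + 1.2²) ≈ 2.2 units.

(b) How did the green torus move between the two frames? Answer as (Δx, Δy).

(1.7, -1.8)

The green torus started near (1.6, 3.3) and ended near (3.3, 1.5).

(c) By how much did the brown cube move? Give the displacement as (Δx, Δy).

(2.3, 0.2)

The brown cube started near (3.8, 0.9) and ended near (6.1, 1.1).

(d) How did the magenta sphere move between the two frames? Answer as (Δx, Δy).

(-2.1, 2.6)

From the two frames, the magenta sphere sits at roughly (10.4, 3.9) before and (8.3, 6.5) after.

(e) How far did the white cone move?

2.5

The white cone was near (1.3, 1.6) before and (1.0, 4.1) after, so it travelled √(0.3² + 2.5²) ≈ 2.5 units.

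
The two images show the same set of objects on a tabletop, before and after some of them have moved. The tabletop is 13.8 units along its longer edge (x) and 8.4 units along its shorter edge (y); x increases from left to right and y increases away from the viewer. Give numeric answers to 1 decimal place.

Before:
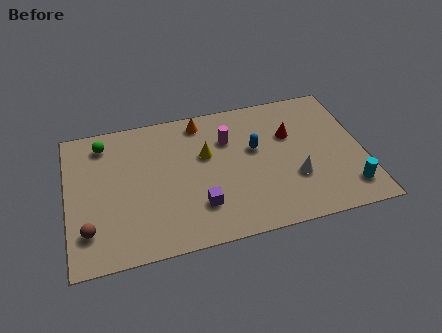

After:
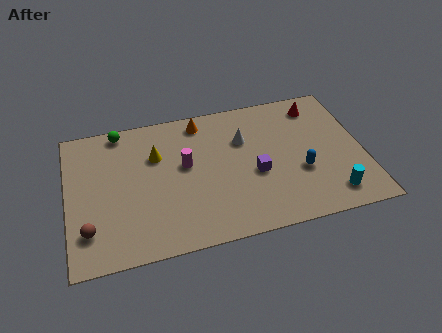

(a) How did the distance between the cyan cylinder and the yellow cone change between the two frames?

+1.7

Before: roughly 7.3 units apart; after: 9.0. That's 1.7 units further apart.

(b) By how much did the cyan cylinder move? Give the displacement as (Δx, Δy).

(-0.8, -0.2)

The cyan cylinder started near (12.9, 1.6) and ended near (12.1, 1.4).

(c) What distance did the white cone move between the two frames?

3.6

The white cone was near (10.5, 2.8) before and (8.3, 5.7) after, so it travelled √(2.2² + 2.9²) ≈ 3.6 units.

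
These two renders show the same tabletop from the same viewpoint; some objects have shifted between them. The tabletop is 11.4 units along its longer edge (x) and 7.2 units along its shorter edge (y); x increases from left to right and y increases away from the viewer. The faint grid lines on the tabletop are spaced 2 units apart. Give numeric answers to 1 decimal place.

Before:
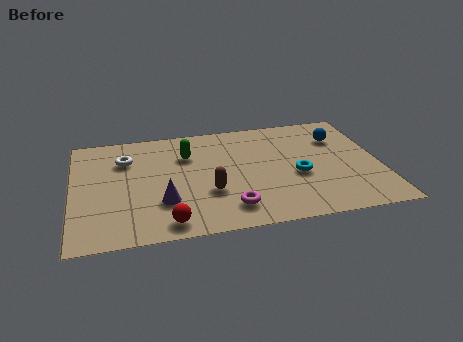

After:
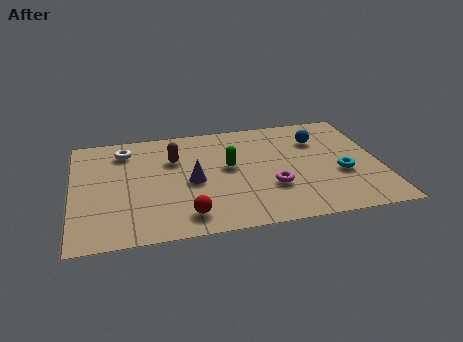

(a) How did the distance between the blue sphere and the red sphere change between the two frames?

-1.4

They were about 7.9 units apart before and 6.5 after — 1.4 units closer together.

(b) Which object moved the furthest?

the brown capsule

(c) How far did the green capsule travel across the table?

1.9

The green capsule was near (4.3, 5.1) before and (5.8, 4.0) after, so it travelled √(1.5² + 1.1²) ≈ 1.9 units.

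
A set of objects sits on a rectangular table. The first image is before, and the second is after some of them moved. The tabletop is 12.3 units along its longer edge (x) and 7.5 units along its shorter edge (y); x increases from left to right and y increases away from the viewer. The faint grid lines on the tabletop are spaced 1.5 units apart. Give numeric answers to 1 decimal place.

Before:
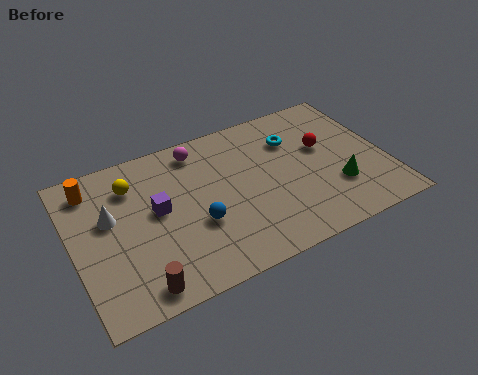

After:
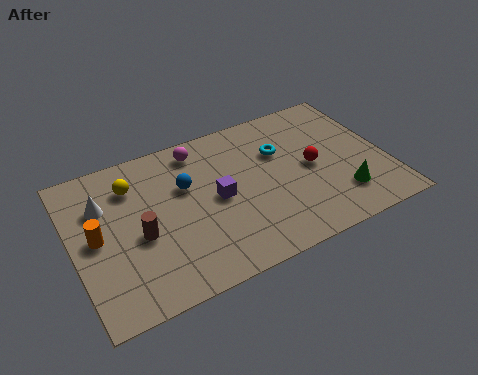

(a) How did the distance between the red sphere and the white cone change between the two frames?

-0.3

Before: roughly 8.5 units apart; after: 8.2. That's 0.3 units closer together.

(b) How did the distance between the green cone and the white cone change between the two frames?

+0.6

They were about 9.0 units apart before and 9.6 after — 0.6 units further apart.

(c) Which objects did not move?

the yellow sphere and the magenta sphere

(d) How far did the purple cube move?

2.3

The purple cube moved from about (3.3, 4.1) to (5.6, 3.7), a distance of √(2.3² + 0.4²) ≈ 2.3.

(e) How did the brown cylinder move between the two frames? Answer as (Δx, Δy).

(0.3, 2.3)

The brown cylinder started near (2.2, 0.9) and ended near (2.5, 3.2).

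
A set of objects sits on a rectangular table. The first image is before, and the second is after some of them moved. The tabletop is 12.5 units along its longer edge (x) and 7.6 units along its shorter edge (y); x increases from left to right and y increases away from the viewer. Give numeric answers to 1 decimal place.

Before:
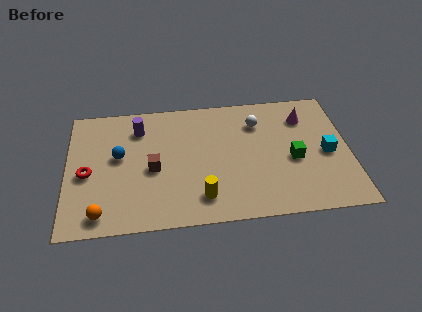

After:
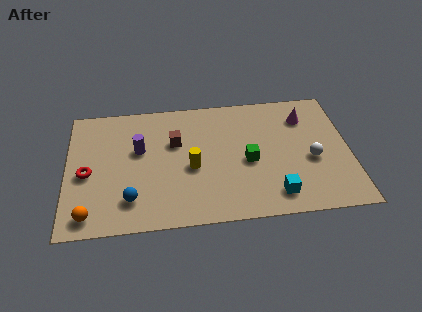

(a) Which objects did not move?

the red torus and the magenta cone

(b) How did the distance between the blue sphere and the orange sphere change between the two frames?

-1.5

They were about 3.4 units apart before and 1.9 after — 1.5 units closer together.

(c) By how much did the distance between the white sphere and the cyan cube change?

-1.2

Before: roughly 3.7 units apart; after: 2.5. That's 1.2 units closer together.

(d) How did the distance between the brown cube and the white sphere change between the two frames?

+1.0

Before: roughly 5.2 units apart; after: 6.2. That's 1.0 units further apart.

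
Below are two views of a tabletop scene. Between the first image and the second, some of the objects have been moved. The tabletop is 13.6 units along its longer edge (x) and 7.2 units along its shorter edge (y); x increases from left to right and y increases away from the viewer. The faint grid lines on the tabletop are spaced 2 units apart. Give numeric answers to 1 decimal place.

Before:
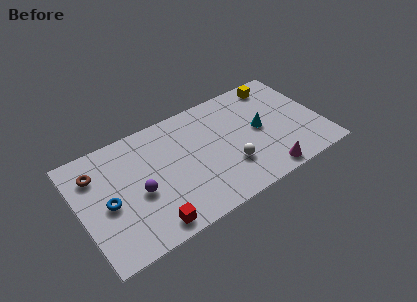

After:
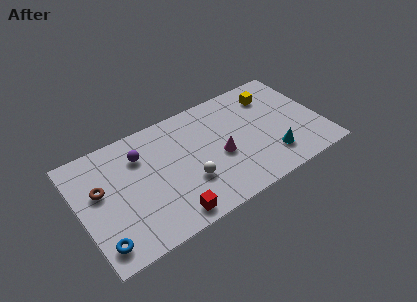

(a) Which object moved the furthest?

the magenta cone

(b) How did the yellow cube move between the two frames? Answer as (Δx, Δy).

(-0.4, -0.6)

The yellow cube started near (11.6, 6.2) and ended near (11.2, 5.6).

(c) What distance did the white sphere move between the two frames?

2.3

The white sphere was near (8.2, 2.2) before and (5.9, 2.4) after, so it travelled √(2.3² + 0.2²) ≈ 2.3 units.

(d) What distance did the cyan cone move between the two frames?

2.0

The cyan cone was near (10.2, 3.7) before and (10.5, 1.7) after, so it travelled √(0.3² + 2.0²) ≈ 2.0 units.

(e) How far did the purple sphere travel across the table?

2.2

From (3.2, 3.1) to (3.6, 5.3), the purple sphere covered √(0.4² + 2.2²) ≈ 2.2 units.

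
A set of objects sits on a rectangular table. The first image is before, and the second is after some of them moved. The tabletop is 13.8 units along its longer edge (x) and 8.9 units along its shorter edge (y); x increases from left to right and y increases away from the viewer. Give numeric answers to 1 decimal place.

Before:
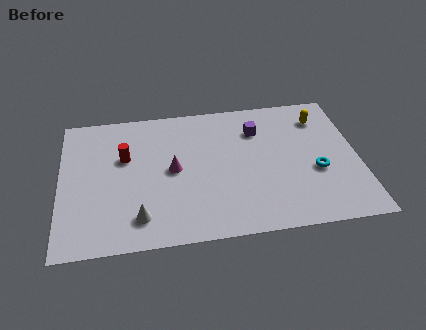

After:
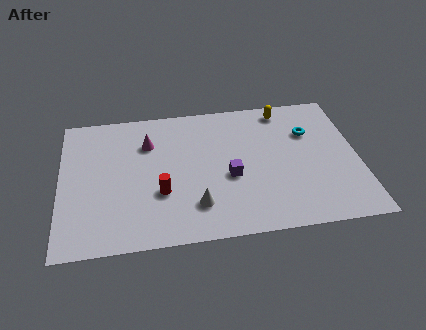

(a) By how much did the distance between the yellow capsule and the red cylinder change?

-1.8

They were about 9.3 units apart before and 7.5 after — 1.8 units closer together.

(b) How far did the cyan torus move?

2.6

From (11.8, 3.5) to (11.6, 6.1), the cyan torus covered √(0.2² + 2.6²) ≈ 2.6 units.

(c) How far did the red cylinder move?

3.0

From (3.0, 5.6) to (4.6, 3.1), the red cylinder covered √(1.6² + 2.5²) ≈ 3.0 units.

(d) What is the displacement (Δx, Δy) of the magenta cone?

(-1.1, 1.9)

The magenta cone was at about (5.2, 4.5) and moved to about (4.1, 6.4).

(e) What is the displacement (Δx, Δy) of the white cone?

(2.6, 0.4)

From the two frames, the white cone sits at roughly (3.6, 1.7) before and (6.2, 2.1) after.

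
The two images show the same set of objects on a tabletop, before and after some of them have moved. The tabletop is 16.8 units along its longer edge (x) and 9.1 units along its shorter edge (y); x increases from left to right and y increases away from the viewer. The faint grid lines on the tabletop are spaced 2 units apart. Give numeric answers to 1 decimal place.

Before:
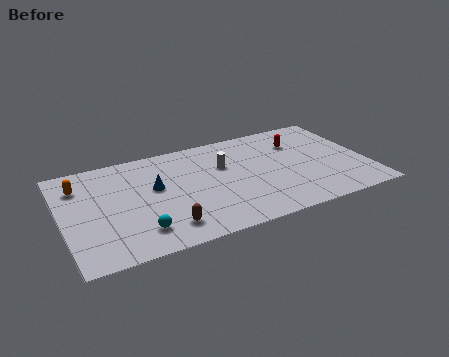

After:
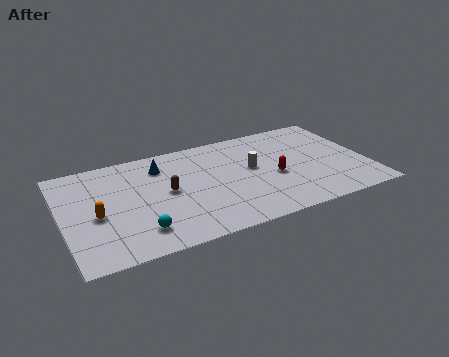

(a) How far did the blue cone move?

1.9

From (5.1, 5.3) to (5.6, 7.1), the blue cone covered √(0.5² + 1.8²) ≈ 1.9 units.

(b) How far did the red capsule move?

3.2

The red capsule was near (13.3, 6.6) before and (11.6, 3.9) after, so it travelled √(1.7² + 2.7²) ≈ 3.2 units.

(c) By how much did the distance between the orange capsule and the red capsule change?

-2.4

The distance was about 12.2 in the first image and 9.8 in the second, so they moved 2.4 units closer together.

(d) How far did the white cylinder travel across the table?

1.7

From (9.0, 5.9) to (10.5, 5.1), the white cylinder covered √(1.5² + 0.8²) ≈ 1.7 units.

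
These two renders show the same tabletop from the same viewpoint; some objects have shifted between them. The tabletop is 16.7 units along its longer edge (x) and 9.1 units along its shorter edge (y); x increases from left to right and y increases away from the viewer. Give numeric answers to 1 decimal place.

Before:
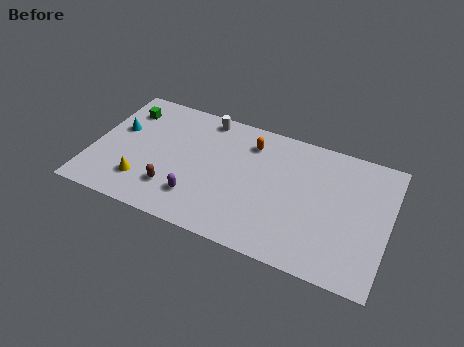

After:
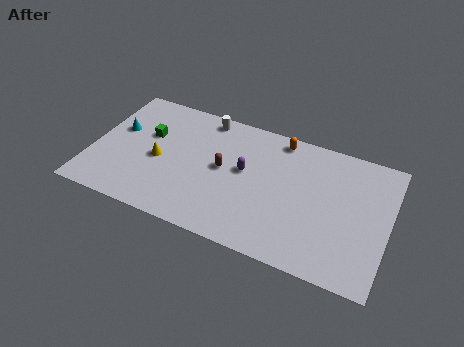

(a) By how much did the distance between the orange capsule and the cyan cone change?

+1.8

Before: roughly 7.6 units apart; after: 9.4. That's 1.8 units further apart.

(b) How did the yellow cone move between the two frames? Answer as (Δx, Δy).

(0.7, 1.9)

The yellow cone started near (3.1, 2.2) and ended near (3.8, 4.1).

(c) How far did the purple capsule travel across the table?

3.8

The purple capsule moved from about (6.2, 2.2) to (8.6, 5.1), a distance of √(2.4² + 2.9²) ≈ 3.8.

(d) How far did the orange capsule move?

1.8

From (8.7, 7.2) to (10.3, 8.1), the orange capsule covered √(1.6² + 0.9²) ≈ 1.8 units.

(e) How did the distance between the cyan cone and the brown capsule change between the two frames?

+1.4

They were about 4.7 units apart before and 6.1 after — 1.4 units further apart.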